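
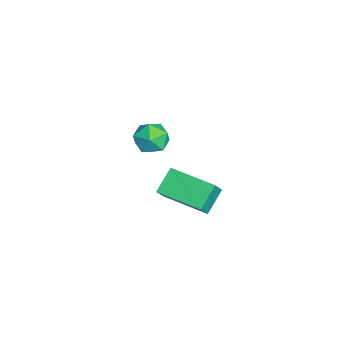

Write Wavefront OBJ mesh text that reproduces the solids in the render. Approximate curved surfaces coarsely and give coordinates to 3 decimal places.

v -1.059 1.989 -2.637
v -0.569 1.804 -3.437
v -1.911 0.716 -2.863
v -1.421 0.531 -3.663
v -0.993 0.452 -2.811
v -0.466 1.239 -2.671
v -2.014 1.281 -3.629
v -1.487 2.068 -3.489
v -1.159 1.366 -4.05
v -0.528 0.854 -3.545
v -1.952 1.666 -2.755
v -1.321 1.154 -2.25
v 3.543 1.918 -2.919
v 2.655 2.507 -2.09
v 4.655 3.798 -3.064
v 3.768 4.387 -2.234
v 4.132 1.633 -2.086
v 3.245 2.222 -1.256
v 5.245 3.513 -2.23
v 4.357 4.102 -1.401
f 1 12 6
f 1 6 2
f 1 2 8
f 1 8 11
f 1 11 12
f 2 6 10
f 6 12 5
f 12 11 3
f 11 8 7
f 8 2 9
f 4 10 5
f 4 5 3
f 4 3 7
f 4 7 9
f 4 9 10
f 5 10 6
f 3 5 12
f 7 3 11
f 9 7 8
f 10 9 2
f 14 16 13
f 17 14 13
f 13 16 15
f 15 17 13
f 14 20 16
f 18 14 17
f 18 20 14
f 16 20 15
f 19 17 15
f 15 20 19
f 19 18 17
f 20 18 19



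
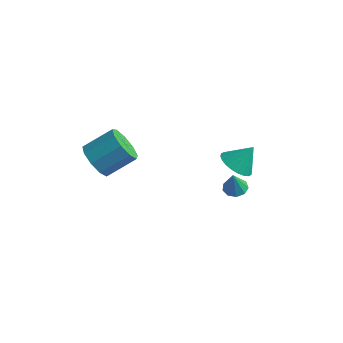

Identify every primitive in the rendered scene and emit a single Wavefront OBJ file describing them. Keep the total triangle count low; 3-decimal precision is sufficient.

v 2.154 -1.575 1.503
v 2.839 -1.224 0.947
v 2.726 -0.925 2.617
v 2.583 -0.957 0.923
v 2.262 -0.784 0.987
v 1.924 -0.732 1.13
v 1.621 -0.808 1.33
v 1.399 -1 1.556
v 1.292 -1.28 1.774
v 1.317 -1.605 1.951
v 1.469 -1.925 2.06
v 1.725 -2.192 2.084
v 2.046 -2.365 2.019
v 2.384 -2.417 1.876
v 2.687 -2.342 1.677
v 2.909 -2.149 1.45
v 3.016 -1.869 1.232
v 2.991 -1.544 1.055
v -4.44 -4.056 0.404
v -3.666 -4.792 0.464
v -2.647 -3.641 1.456
v -3.42 -2.904 1.396
v -3.566 -4.372 -0.127
v -2.547 -3.221 0.865
v -3.875 -3.804 -0.469
v -2.855 -2.652 0.523
v -4.448 -3.353 -0.403
v -3.429 -2.202 0.589
v -5.017 -3.231 0.041
v -3.998 -2.08 1.033
v -5.316 -3.495 0.655
v -4.297 -2.344 1.646
v -5.205 -4.021 1.151
v -4.185 -2.87 2.143
v -4.736 -4.564 1.298
v -3.716 -3.412 2.29
v -4.128 -4.868 1.027
v -3.108 -3.717 2.019
v 0.866 0.671 -2.945
v 1.473 0.95 -2.89
v 0.894 0.349 -1.635
v 1.148 1.262 -2.806
v 0.692 1.298 -2.788
v 0.317 1.04 -2.843
v 0.199 0.61 -2.946
v 0.393 0.208 -3.049
v 0.809 0.022 -3.103
v 1.251 0.14 -3.084
v 1.513 0.507 -2.999
f 2 1 4
f 2 4 3
f 4 1 5
f 4 5 3
f 5 1 6
f 5 6 3
f 6 1 7
f 6 7 3
f 7 1 8
f 7 8 3
f 8 1 9
f 8 9 3
f 9 1 10
f 9 10 3
f 10 1 11
f 10 11 3
f 11 1 12
f 11 12 3
f 12 1 13
f 12 13 3
f 13 1 14
f 13 14 3
f 14 1 15
f 14 15 3
f 15 1 16
f 15 16 3
f 16 1 17
f 16 17 3
f 17 1 18
f 17 18 3
f 18 1 2
f 18 2 3
f 20 19 23
f 20 23 21
f 21 23 24
f 21 24 22
f 23 19 25
f 23 25 24
f 24 25 26
f 24 26 22
f 25 19 27
f 25 27 26
f 26 27 28
f 26 28 22
f 27 19 29
f 27 29 28
f 28 29 30
f 28 30 22
f 29 19 31
f 29 31 30
f 30 31 32
f 30 32 22
f 31 19 33
f 31 33 32
f 32 33 34
f 32 34 22
f 33 19 35
f 33 35 34
f 34 35 36
f 34 36 22
f 35 19 37
f 35 37 36
f 36 37 38
f 36 38 22
f 37 19 20
f 37 20 38
f 38 20 21
f 38 21 22
f 40 39 42
f 40 42 41
f 42 39 43
f 42 43 41
f 43 39 44
f 43 44 41
f 44 39 45
f 44 45 41
f 45 39 46
f 45 46 41
f 46 39 47
f 46 47 41
f 47 39 48
f 47 48 41
f 48 39 49
f 48 49 41
f 49 39 40
f 49 40 41



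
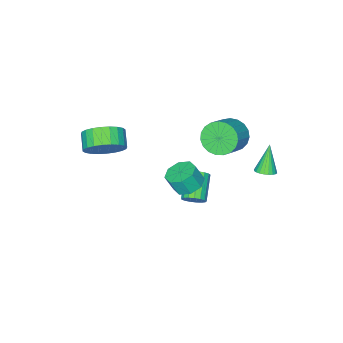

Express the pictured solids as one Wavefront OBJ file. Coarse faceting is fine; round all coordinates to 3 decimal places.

v -3.008 1.708 3.415
v -2.553 1.939 2.602
v -1.337 2.323 3.392
v -1.792 2.092 4.205
v -2.726 2.285 2.701
v -1.511 2.669 3.491
v -2.949 2.53 2.924
v -1.733 2.915 3.714
v -3.181 2.634 3.231
v -1.965 3.018 4.021
v -3.384 2.577 3.57
v -2.168 2.962 4.36
v -3.521 2.37 3.883
v -2.306 2.755 4.673
v -3.57 2.049 4.114
v -2.354 2.433 4.904
v -3.522 1.668 4.225
v -2.306 2.053 5.015
v -3.384 1.295 4.195
v -2.169 1.679 4.986
v -3.182 0.992 4.031
v -1.966 1.377 4.821
v -2.95 0.814 3.76
v -1.734 1.198 4.55
v -2.727 0.79 3.43
v -1.511 1.174 4.22
v -2.553 0.925 3.096
v -1.337 1.309 3.887
v -2.458 1.195 2.818
v -1.242 1.579 3.609
v -2.458 1.554 2.644
v -1.242 1.938 3.434
v -1.481 0.758 -1.39
v -1.091 0.787 -0.896
v -2.149 0.01 -0.016
v -2.539 -0.018 -0.51
v -1.256 1.038 -0.873
v -2.314 0.262 0.008
v -1.472 1.225 -0.968
v -2.53 0.449 -0.087
v -1.691 1.306 -1.159
v -2.749 0.529 -0.279
v -1.861 1.26 -1.404
v -2.919 0.484 -0.524
v -1.945 1.1 -1.645
v -3.002 0.324 -0.765
v -1.922 0.862 -1.828
v -2.979 0.085 -0.948
v -1.798 0.599 -1.911
v -2.856 -0.177 -1.031
v -1.602 0.373 -1.874
v -2.659 -0.403 -0.994
v -1.378 0.236 -1.727
v -2.435 -0.541 -0.846
v -1.177 0.218 -1.502
v -2.235 -0.559 -0.622
v -1.047 0.323 -1.252
v -2.104 -0.453 -0.371
v -1.016 0.529 -1.033
v -2.073 -0.248 -0.153
v -0.612 1.281 0.902
v -0.09 1.913 0.936
v 0.214 1.61 1.873
v -0.308 0.979 1.838
v -0.656 2.056 1.166
v -0.352 1.754 2.103
v -1.196 1.746 1.241
v -0.892 1.443 2.178
v -1.394 1.163 1.117
v -1.09 0.861 2.054
v -1.134 0.65 0.867
v -0.83 0.347 1.804
v -0.568 0.506 0.637
v -0.264 0.204 1.574
v -0.028 0.817 0.562
v 0.276 0.514 1.499
v 0.17 1.399 0.686
v 0.474 1.097 1.623
v -3.214 3.826 1.846
v -2.795 4.098 2.099
v -3.846 3.474 3.274
v -2.941 4.259 2.074
v -3.128 4.353 2.015
v -3.329 4.368 1.93
v -3.512 4.3 1.832
v -3.65 4.16 1.736
v -3.722 3.97 1.657
v -3.716 3.757 1.607
v -3.634 3.555 1.594
v -3.488 3.394 1.618
v -3.301 3.299 1.678
v -3.1 3.285 1.763
v -2.917 3.352 1.861
v -2.779 3.492 1.956
v -2.707 3.683 2.035
v -2.713 3.896 2.085
v 1.592 -2.197 2.76
v 2.373 -2.917 2.635
v 1.829 -3.604 3.195
v 1.048 -2.883 3.32
v 2.494 -2.726 2.986
v 1.95 -3.413 3.546
v 2.477 -2.454 3.302
v 1.933 -3.141 3.863
v 2.326 -2.144 3.536
v 1.782 -2.83 4.097
v 2.063 -1.841 3.652
v 1.519 -2.528 4.213
v 1.728 -1.592 3.632
v 1.184 -2.279 4.193
v 1.372 -1.436 3.479
v 0.829 -2.122 4.04
v 1.05 -1.395 3.217
v 0.507 -2.082 3.777
v 0.811 -1.476 2.885
v 0.267 -2.163 3.445
v 0.69 -1.667 2.534
v 0.146 -2.354 3.094
v 0.707 -1.939 2.217
v 0.163 -2.626 2.778
v 0.858 -2.25 1.983
v 0.314 -2.936 2.544
v 1.121 -2.552 1.867
v 0.577 -3.239 2.428
v 1.456 -2.801 1.887
v 0.912 -3.488 2.448
v 1.811 -2.958 2.04
v 1.268 -3.644 2.601
v 2.133 -2.998 2.303
v 1.59 -3.685 2.863
f 2 1 5
f 2 5 3
f 3 5 6
f 3 6 4
f 5 1 7
f 5 7 6
f 6 7 8
f 6 8 4
f 7 1 9
f 7 9 8
f 8 9 10
f 8 10 4
f 9 1 11
f 9 11 10
f 10 11 12
f 10 12 4
f 11 1 13
f 11 13 12
f 12 13 14
f 12 14 4
f 13 1 15
f 13 15 14
f 14 15 16
f 14 16 4
f 15 1 17
f 15 17 16
f 16 17 18
f 16 18 4
f 17 1 19
f 17 19 18
f 18 19 20
f 18 20 4
f 19 1 21
f 19 21 20
f 20 21 22
f 20 22 4
f 21 1 23
f 21 23 22
f 22 23 24
f 22 24 4
f 23 1 25
f 23 25 24
f 24 25 26
f 24 26 4
f 25 1 27
f 25 27 26
f 26 27 28
f 26 28 4
f 27 1 29
f 27 29 28
f 28 29 30
f 28 30 4
f 29 1 31
f 29 31 30
f 30 31 32
f 30 32 4
f 31 1 2
f 31 2 32
f 32 2 3
f 32 3 4
f 34 33 37
f 34 37 35
f 35 37 38
f 35 38 36
f 37 33 39
f 37 39 38
f 38 39 40
f 38 40 36
f 39 33 41
f 39 41 40
f 40 41 42
f 40 42 36
f 41 33 43
f 41 43 42
f 42 43 44
f 42 44 36
f 43 33 45
f 43 45 44
f 44 45 46
f 44 46 36
f 45 33 47
f 45 47 46
f 46 47 48
f 46 48 36
f 47 33 49
f 47 49 48
f 48 49 50
f 48 50 36
f 49 33 51
f 49 51 50
f 50 51 52
f 50 52 36
f 51 33 53
f 51 53 52
f 52 53 54
f 52 54 36
f 53 33 55
f 53 55 54
f 54 55 56
f 54 56 36
f 55 33 57
f 55 57 56
f 56 57 58
f 56 58 36
f 57 33 59
f 57 59 58
f 58 59 60
f 58 60 36
f 59 33 34
f 59 34 60
f 60 34 35
f 60 35 36
f 62 61 65
f 62 65 63
f 63 65 66
f 63 66 64
f 65 61 67
f 65 67 66
f 66 67 68
f 66 68 64
f 67 61 69
f 67 69 68
f 68 69 70
f 68 70 64
f 69 61 71
f 69 71 70
f 70 71 72
f 70 72 64
f 71 61 73
f 71 73 72
f 72 73 74
f 72 74 64
f 73 61 75
f 73 75 74
f 74 75 76
f 74 76 64
f 75 61 77
f 75 77 76
f 76 77 78
f 76 78 64
f 77 61 62
f 77 62 78
f 78 62 63
f 78 63 64
f 80 79 82
f 80 82 81
f 82 79 83
f 82 83 81
f 83 79 84
f 83 84 81
f 84 79 85
f 84 85 81
f 85 79 86
f 85 86 81
f 86 79 87
f 86 87 81
f 87 79 88
f 87 88 81
f 88 79 89
f 88 89 81
f 89 79 90
f 89 90 81
f 90 79 91
f 90 91 81
f 91 79 92
f 91 92 81
f 92 79 93
f 92 93 81
f 93 79 94
f 93 94 81
f 94 79 95
f 94 95 81
f 95 79 96
f 95 96 81
f 96 79 80
f 96 80 81
f 98 97 101
f 98 101 99
f 99 101 102
f 99 102 100
f 101 97 103
f 101 103 102
f 102 103 104
f 102 104 100
f 103 97 105
f 103 105 104
f 104 105 106
f 104 106 100
f 105 97 107
f 105 107 106
f 106 107 108
f 106 108 100
f 107 97 109
f 107 109 108
f 108 109 110
f 108 110 100
f 109 97 111
f 109 111 110
f 110 111 112
f 110 112 100
f 111 97 113
f 111 113 112
f 112 113 114
f 112 114 100
f 113 97 115
f 113 115 114
f 114 115 116
f 114 116 100
f 115 97 117
f 115 117 116
f 116 117 118
f 116 118 100
f 117 97 119
f 117 119 118
f 118 119 120
f 118 120 100
f 119 97 121
f 119 121 120
f 120 121 122
f 120 122 100
f 121 97 123
f 121 123 122
f 122 123 124
f 122 124 100
f 123 97 125
f 123 125 124
f 124 125 126
f 124 126 100
f 125 97 127
f 125 127 126
f 126 127 128
f 126 128 100
f 127 97 129
f 127 129 128
f 128 129 130
f 128 130 100
f 129 97 98
f 129 98 130
f 130 98 99
f 130 99 100



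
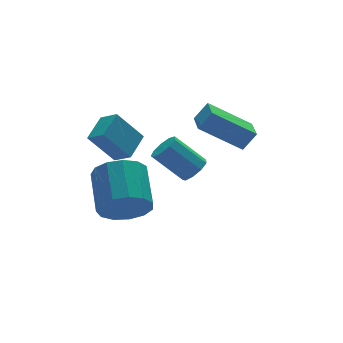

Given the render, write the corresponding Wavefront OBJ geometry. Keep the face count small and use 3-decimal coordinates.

v 1.168 0.559 -0.018
v -0.237 1.327 1.094
v 1.637 1.631 -0.168
v 0.231 2.4 0.944
v 1.669 0.44 0.696
v 0.263 1.209 1.808
v 2.137 1.513 0.546
v 0.732 2.281 1.658
v -1.312 -0.268 0.129
v -0.856 0.108 0.235
v -1.693 0.824 1.297
v -2.148 0.448 1.191
v -1.099 0.261 -0.059
v -1.936 0.976 1.003
v -1.441 0.166 -0.265
v -2.278 0.881 0.797
v -1.723 -0.132 -0.287
v -2.559 0.584 0.776
v -1.812 -0.493 -0.114
v -2.649 0.222 0.949
v -1.667 -0.749 0.173
v -2.504 -0.033 1.235
v -1.356 -0.78 0.439
v -2.193 -0.064 1.501
v -1.024 -0.571 0.56
v -1.861 0.145 1.622
v -0.827 -0.22 0.479
v -1.664 0.495 1.541
v -2.56 3.272 -0.869
v -2.256 2.603 -0.442
v -3.444 3.654 0.358
v -3.14 2.986 0.786
v -1.64 3.974 -0.426
v -1.336 3.306 0.002
v -2.524 4.357 0.802
v -2.22 3.688 1.229
v -2.353 2.904 -3.318
v -1.531 2.965 -3.985
v -0.905 4.556 -3.068
v -1.727 4.496 -2.402
v -1.973 3.281 -4.233
v -1.346 4.872 -3.317
v -2.535 3.478 -4.191
v -1.908 5.069 -3.274
v -3.039 3.493 -3.871
v -2.413 5.084 -2.955
v -3.326 3.321 -3.376
v -2.7 4.912 -2.46
v -3.304 3.017 -2.863
v -2.677 4.608 -1.947
v -2.98 2.677 -2.494
v -2.353 4.268 -1.578
v -2.457 2.409 -2.387
v -1.83 4 -1.471
v -1.901 2.299 -2.575
v -1.275 3.89 -1.659
v -1.489 2.38 -2.999
v -0.862 3.972 -2.083
v -1.351 2.629 -3.525
v -0.724 4.22 -2.609
f 2 4 1
f 5 2 1
f 1 4 3
f 3 5 1
f 2 8 4
f 6 2 5
f 6 8 2
f 4 8 3
f 7 5 3
f 3 8 7
f 7 6 5
f 8 6 7
f 10 9 13
f 10 13 11
f 11 13 14
f 11 14 12
f 13 9 15
f 13 15 14
f 14 15 16
f 14 16 12
f 15 9 17
f 15 17 16
f 16 17 18
f 16 18 12
f 17 9 19
f 17 19 18
f 18 19 20
f 18 20 12
f 19 9 21
f 19 21 20
f 20 21 22
f 20 22 12
f 21 9 23
f 21 23 22
f 22 23 24
f 22 24 12
f 23 9 25
f 23 25 24
f 24 25 26
f 24 26 12
f 25 9 27
f 25 27 26
f 26 27 28
f 26 28 12
f 27 9 10
f 27 10 28
f 28 10 11
f 28 11 12
f 30 32 29
f 33 30 29
f 29 32 31
f 31 33 29
f 30 36 32
f 34 30 33
f 34 36 30
f 32 36 31
f 35 33 31
f 31 36 35
f 35 34 33
f 36 34 35
f 38 37 41
f 38 41 39
f 39 41 42
f 39 42 40
f 41 37 43
f 41 43 42
f 42 43 44
f 42 44 40
f 43 37 45
f 43 45 44
f 44 45 46
f 44 46 40
f 45 37 47
f 45 47 46
f 46 47 48
f 46 48 40
f 47 37 49
f 47 49 48
f 48 49 50
f 48 50 40
f 49 37 51
f 49 51 50
f 50 51 52
f 50 52 40
f 51 37 53
f 51 53 52
f 52 53 54
f 52 54 40
f 53 37 55
f 53 55 54
f 54 55 56
f 54 56 40
f 55 37 57
f 55 57 56
f 56 57 58
f 56 58 40
f 57 37 59
f 57 59 58
f 58 59 60
f 58 60 40
f 59 37 38
f 59 38 60
f 60 38 39
f 60 39 40



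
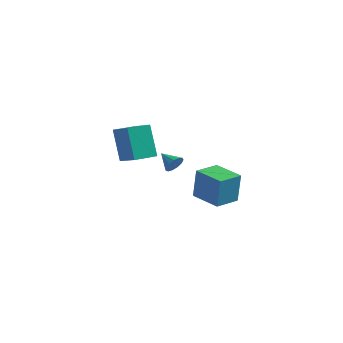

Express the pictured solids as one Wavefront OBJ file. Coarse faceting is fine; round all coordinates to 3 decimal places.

v 2.213 -3.106 0.462
v 2.306 -2.96 2.153
v 2.686 -1.806 0.323
v 2.779 -1.66 2.015
v 3.781 -3.68 0.425
v 3.874 -3.534 2.117
v 4.254 -2.38 0.287
v 4.347 -2.234 1.978
v -1.062 1.331 -0.427
v -0.763 1.643 -0.01
v -1.998 1.649 0.007
v -0.812 1.854 -0.27
v -0.94 1.898 -0.58
v -1.107 1.763 -0.841
v -1.259 1.49 -0.97
v -1.349 1.167 -0.927
v -1.347 0.896 -0.725
v -1.255 0.763 -0.428
v -1.101 0.811 -0.131
v -0.935 1.023 0.073
v -0.809 1.334 0.118
v -3.298 -0.415 0.139
v -4.028 0.2 1.953
v -2.624 0.76 0.012
v -3.354 1.375 1.826
v -2.126 -1.015 0.814
v -2.856 -0.4 2.628
v -1.452 0.16 0.687
v -2.182 0.775 2.501
f 2 4 1
f 5 2 1
f 1 4 3
f 3 5 1
f 2 8 4
f 6 2 5
f 6 8 2
f 4 8 3
f 7 5 3
f 3 8 7
f 7 6 5
f 8 6 7
f 10 9 12
f 10 12 11
f 12 9 13
f 12 13 11
f 13 9 14
f 13 14 11
f 14 9 15
f 14 15 11
f 15 9 16
f 15 16 11
f 16 9 17
f 16 17 11
f 17 9 18
f 17 18 11
f 18 9 19
f 18 19 11
f 19 9 20
f 19 20 11
f 20 9 21
f 20 21 11
f 21 9 10
f 21 10 11
f 23 25 22
f 26 23 22
f 22 25 24
f 24 26 22
f 23 29 25
f 27 23 26
f 27 29 23
f 25 29 24
f 28 26 24
f 24 29 28
f 28 27 26
f 29 27 28



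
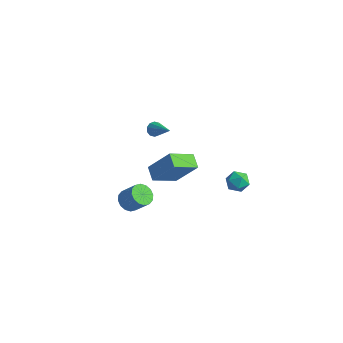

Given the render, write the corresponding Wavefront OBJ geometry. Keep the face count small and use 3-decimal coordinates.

v 1.446 -4.162 3.483
v 2.693 -3.69 5.157
v 1.968 -2.656 2.669
v 3.216 -2.184 4.342
v 2.204 -4.656 3.058
v 3.452 -4.184 4.731
v 2.727 -3.15 2.243
v 3.974 -2.678 3.917
v -2.69 -1.286 -4.453
v -2.073 -1.338 -4.991
v -1.093 -1.146 -3.885
v -1.71 -1.094 -3.347
v -2.171 -0.926 -4.975
v -1.191 -0.733 -3.87
v -2.408 -0.61 -4.82
v -1.428 -0.417 -3.714
v -2.721 -0.475 -4.567
v -1.741 -0.282 -3.461
v -3.025 -0.558 -4.283
v -2.045 -0.365 -3.177
v -3.24 -0.836 -4.044
v -2.26 -0.643 -2.938
v -3.307 -1.234 -3.915
v -2.327 -1.042 -2.809
v -3.209 -1.647 -3.93
v -2.229 -1.454 -2.825
v -2.972 -1.963 -4.086
v -1.992 -1.77 -2.98
v -2.659 -2.098 -4.339
v -1.679 -1.905 -3.233
v -2.355 -2.015 -4.623
v -1.375 -1.822 -3.517
v -2.14 -1.737 -4.862
v -1.16 -1.544 -3.756
v -1.978 0.406 1.932
v -1.755 0.158 1.495
v -0.402 -0.006 2.968
v -1.665 0.486 1.487
v -1.694 0.783 1.65
v -1.832 0.936 1.92
v -2.025 0.886 2.195
v -2.201 0.653 2.37
v -2.291 0.326 2.377
v -2.262 0.029 2.215
v -2.124 -0.125 1.944
v -1.931 -0.075 1.669
v 1.697 3.955 -2.916
v 2.411 4.034 -2.479
v 2.049 2.686 -3.261
v 2.763 2.765 -2.824
v 2.025 2.73 -2.421
v 1.808 3.514 -2.208
v 2.652 3.206 -3.532
v 2.435 3.99 -3.319
v 3.002 3.571 -2.859
v 2.614 3.277 -2.173
v 1.846 3.443 -3.567
v 1.458 3.149 -2.881
f 2 4 1
f 5 2 1
f 1 4 3
f 3 5 1
f 2 8 4
f 6 2 5
f 6 8 2
f 4 8 3
f 7 5 3
f 3 8 7
f 7 6 5
f 8 6 7
f 10 9 13
f 10 13 11
f 11 13 14
f 11 14 12
f 13 9 15
f 13 15 14
f 14 15 16
f 14 16 12
f 15 9 17
f 15 17 16
f 16 17 18
f 16 18 12
f 17 9 19
f 17 19 18
f 18 19 20
f 18 20 12
f 19 9 21
f 19 21 20
f 20 21 22
f 20 22 12
f 21 9 23
f 21 23 22
f 22 23 24
f 22 24 12
f 23 9 25
f 23 25 24
f 24 25 26
f 24 26 12
f 25 9 27
f 25 27 26
f 26 27 28
f 26 28 12
f 27 9 29
f 27 29 28
f 28 29 30
f 28 30 12
f 29 9 31
f 29 31 30
f 30 31 32
f 30 32 12
f 31 9 33
f 31 33 32
f 32 33 34
f 32 34 12
f 33 9 10
f 33 10 34
f 34 10 11
f 34 11 12
f 36 35 38
f 36 38 37
f 38 35 39
f 38 39 37
f 39 35 40
f 39 40 37
f 40 35 41
f 40 41 37
f 41 35 42
f 41 42 37
f 42 35 43
f 42 43 37
f 43 35 44
f 43 44 37
f 44 35 45
f 44 45 37
f 45 35 46
f 45 46 37
f 46 35 36
f 46 36 37
f 47 58 52
f 47 52 48
f 47 48 54
f 47 54 57
f 47 57 58
f 48 52 56
f 52 58 51
f 58 57 49
f 57 54 53
f 54 48 55
f 50 56 51
f 50 51 49
f 50 49 53
f 50 53 55
f 50 55 56
f 51 56 52
f 49 51 58
f 53 49 57
f 55 53 54
f 56 55 48



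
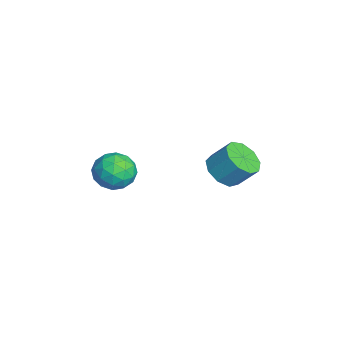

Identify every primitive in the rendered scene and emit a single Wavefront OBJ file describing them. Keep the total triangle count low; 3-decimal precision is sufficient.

v -3.135 1.385 3.264
v -2.345 1.529 2.903
v -2.056 2.278 3.834
v -2.845 2.135 4.196
v -2.742 1.934 2.7
v -2.452 2.684 3.632
v -3.322 2.083 2.761
v -3.032 2.832 3.693
v -3.814 1.905 3.058
v -3.525 2.654 3.989
v -3.989 1.484 3.451
v -3.699 2.233 4.382
v -3.764 1.017 3.757
v -3.474 1.766 4.688
v -3.245 0.722 3.832
v -2.955 1.471 4.764
v -2.674 0.738 3.642
v -2.384 1.487 4.573
v -2.319 1.056 3.275
v -2.029 1.806 4.206
v -3.573 -2.377 3.902
v -2.943 -2.518 3.21
v -4.657 -3.042 3.05
v -4.027 -3.183 2.358
v -3.956 -3.666 3.169
v -3.285 -3.254 3.696
v -4.315 -2.306 2.564
v -3.644 -1.894 3.091
v -3.401 -2.474 2.383
v -3.179 -3.315 2.757
v -4.421 -2.245 3.503
v -4.199 -3.086 3.877
v -3.162 -2.389 3.631
v -4.438 -3.171 2.629
v -4.395 -3.454 3.106
v -4.025 -3.538 2.7
v -3.364 -2.822 3.916
v -2.993 -2.905 3.509
v -3.589 -3.579 3.486
v -4.607 -2.655 2.751
v -4.236 -2.738 2.344
v -3.575 -2.022 3.56
v -3.205 -2.106 3.154
v -4.011 -1.981 2.774
v -3.062 -2.446 2.738
v -3.699 -2.837 2.237
v -3.868 -2.321 2.359
v -3.474 -2.08 2.668
v -2.931 -2.94 2.958
v -3.569 -3.331 2.457
v -3.527 -3.615 2.934
v -3.133 -3.373 3.243
v -3.201 -2.915 2.472
v -4.031 -2.229 3.803
v -4.669 -2.62 3.302
v -4.467 -2.187 3.017
v -4.073 -1.945 3.326
v -3.901 -2.723 4.023
v -4.538 -3.114 3.522
v -4.126 -3.48 3.592
v -3.732 -3.239 3.901
v -4.399 -2.645 3.788
f 2 1 5
f 2 5 3
f 3 5 6
f 3 6 4
f 5 1 7
f 5 7 6
f 6 7 8
f 6 8 4
f 7 1 9
f 7 9 8
f 8 9 10
f 8 10 4
f 9 1 11
f 9 11 10
f 10 11 12
f 10 12 4
f 11 1 13
f 11 13 12
f 12 13 14
f 12 14 4
f 13 1 15
f 13 15 14
f 14 15 16
f 14 16 4
f 15 1 17
f 15 17 16
f 16 17 18
f 16 18 4
f 17 1 19
f 17 19 18
f 18 19 20
f 18 20 4
f 19 1 2
f 19 2 20
f 20 2 3
f 20 3 4
f 21 58 37
f 58 32 61
f 37 61 26
f 58 61 37
f 21 37 33
f 37 26 38
f 33 38 22
f 37 38 33
f 21 33 42
f 33 22 43
f 42 43 28
f 33 43 42
f 21 42 54
f 42 28 57
f 54 57 31
f 42 57 54
f 21 54 58
f 54 31 62
f 58 62 32
f 54 62 58
f 22 38 49
f 38 26 52
f 49 52 30
f 38 52 49
f 26 61 39
f 61 32 60
f 39 60 25
f 61 60 39
f 32 62 59
f 62 31 55
f 59 55 23
f 62 55 59
f 31 57 56
f 57 28 44
f 56 44 27
f 57 44 56
f 28 43 48
f 43 22 45
f 48 45 29
f 43 45 48
f 24 50 36
f 50 30 51
f 36 51 25
f 50 51 36
f 24 36 34
f 36 25 35
f 34 35 23
f 36 35 34
f 24 34 41
f 34 23 40
f 41 40 27
f 34 40 41
f 24 41 46
f 41 27 47
f 46 47 29
f 41 47 46
f 24 46 50
f 46 29 53
f 50 53 30
f 46 53 50
f 25 51 39
f 51 30 52
f 39 52 26
f 51 52 39
f 23 35 59
f 35 25 60
f 59 60 32
f 35 60 59
f 27 40 56
f 40 23 55
f 56 55 31
f 40 55 56
f 29 47 48
f 47 27 44
f 48 44 28
f 47 44 48
f 30 53 49
f 53 29 45
f 49 45 22
f 53 45 49



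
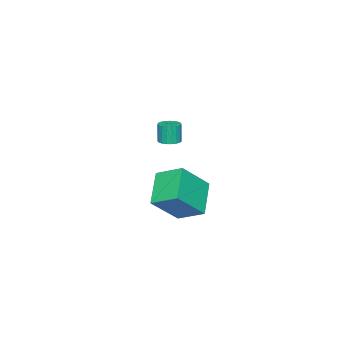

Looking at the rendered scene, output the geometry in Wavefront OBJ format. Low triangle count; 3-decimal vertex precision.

v -2.152 -1.065 -3.717
v -1.789 -1.543 -3.713
v -1.945 -1.653 -2.579
v -2.308 -1.175 -2.583
v -1.629 -1.356 -3.673
v -1.785 -1.466 -2.539
v -1.559 -1.118 -3.64
v -1.715 -1.228 -2.506
v -1.592 -0.872 -3.621
v -1.748 -0.982 -2.487
v -1.722 -0.658 -3.618
v -1.878 -0.769 -2.484
v -1.926 -0.516 -3.632
v -2.082 -0.626 -2.498
v -2.169 -0.468 -3.661
v -2.325 -0.578 -2.527
v -2.409 -0.523 -3.7
v -2.565 -0.633 -2.566
v -2.605 -0.672 -3.741
v -2.761 -0.782 -2.607
v -2.722 -0.889 -3.779
v -2.879 -0.999 -2.645
v -2.741 -1.136 -3.805
v -2.897 -1.247 -2.671
v -2.658 -1.371 -3.817
v -2.814 -1.482 -2.683
v -2.487 -1.553 -3.811
v -2.644 -1.664 -2.677
v -2.259 -1.651 -3.789
v -2.415 -1.761 -2.655
v -2.012 -1.647 -3.754
v -2.168 -1.757 -2.62
v 2.28 2.581 -3.842
v 2.136 3.949 -3.148
v 3.78 3.274 -4.896
v 3.637 4.641 -4.201
v 3.623 1.959 -2.339
v 3.48 3.326 -1.644
v 5.124 2.651 -3.392
v 4.98 4.019 -2.698
f 2 1 5
f 2 5 3
f 3 5 6
f 3 6 4
f 5 1 7
f 5 7 6
f 6 7 8
f 6 8 4
f 7 1 9
f 7 9 8
f 8 9 10
f 8 10 4
f 9 1 11
f 9 11 10
f 10 11 12
f 10 12 4
f 11 1 13
f 11 13 12
f 12 13 14
f 12 14 4
f 13 1 15
f 13 15 14
f 14 15 16
f 14 16 4
f 15 1 17
f 15 17 16
f 16 17 18
f 16 18 4
f 17 1 19
f 17 19 18
f 18 19 20
f 18 20 4
f 19 1 21
f 19 21 20
f 20 21 22
f 20 22 4
f 21 1 23
f 21 23 22
f 22 23 24
f 22 24 4
f 23 1 25
f 23 25 24
f 24 25 26
f 24 26 4
f 25 1 27
f 25 27 26
f 26 27 28
f 26 28 4
f 27 1 29
f 27 29 28
f 28 29 30
f 28 30 4
f 29 1 31
f 29 31 30
f 30 31 32
f 30 32 4
f 31 1 2
f 31 2 32
f 32 2 3
f 32 3 4
f 34 36 33
f 37 34 33
f 33 36 35
f 35 37 33
f 34 40 36
f 38 34 37
f 38 40 34
f 36 40 35
f 39 37 35
f 35 40 39
f 39 38 37
f 40 38 39



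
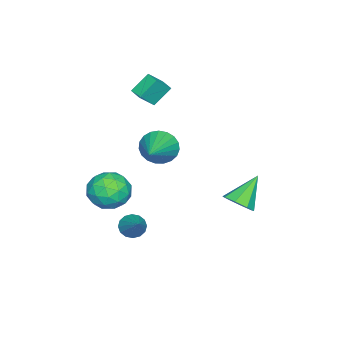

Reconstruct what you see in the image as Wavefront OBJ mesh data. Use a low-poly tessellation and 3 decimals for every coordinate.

v -4.252 -2.536 2.375
v -3.58 -2.965 3.149
v -3.788 -1.886 2.333
v -3.116 -2.314 3.106
v -3.564 -3.086 1.474
v -2.892 -3.514 2.247
v -3.1 -2.435 1.431
v -2.428 -2.864 2.205
v 1.231 -1.467 -3.902
v 1.599 -1.264 -4.41
v 2.329 -0.593 -2.758
v 1.363 -1.021 -4.37
v 1.091 -0.897 -4.203
v 0.857 -0.926 -3.956
v 0.723 -1.101 -3.695
v 0.726 -1.373 -3.488
v 0.863 -1.671 -3.393
v 1.1 -1.914 -3.434
v 1.372 -2.037 -3.6
v 1.606 -2.008 -3.847
v 1.74 -1.834 -4.109
v 1.737 -1.562 -4.315
v -1.749 2.431 -3.126
v -1.361 1.931 -2.574
v -2.991 2.869 -1.854
v -1.136 2.533 -2.561
v -1.27 3.075 -2.879
v -1.685 3.241 -3.341
v -2.138 2.932 -3.677
v -2.363 2.33 -3.69
v -2.229 1.787 -3.373
v -1.814 1.622 -2.91
v 0.976 -0.241 1.583
v 1.371 -0.63 0.849
v 2.944 0.221 2.397
v 1.332 -0.266 0.735
v 1.232 0.101 0.768
v 1.088 0.41 0.942
v 0.924 0.606 1.227
v 0.77 0.656 1.573
v 0.65 0.551 1.921
v 0.587 0.309 2.21
v 0.591 -0.029 2.391
v 0.662 -0.402 2.432
v 0.787 -0.748 2.327
v 0.944 -1.006 2.092
v 1.107 -1.132 1.77
v 1.247 -1.103 1.415
v 1.34 -0.926 1.089
v 1.302 -1.531 -1.277
v 2.056 -1.338 -0.508
v 2.164 -3.002 -1.752
v 2.918 -2.809 -0.983
v 1.902 -3.091 -0.694
v 1.369 -2.182 -0.4
v 2.851 -2.158 -1.86
v 2.318 -1.249 -1.566
v 3.013 -1.725 -0.869
v 2.426 -2.302 -0.148
v 1.794 -2.038 -2.112
v 1.207 -2.615 -1.391
v 1.604 -1.306 -0.851
v 2.616 -3.034 -1.409
v 2.019 -3.2 -1.239
v 2.462 -3.087 -0.788
v 1.2 -1.802 -0.787
v 1.643 -1.688 -0.336
v 1.552 -2.718 -0.445
v 2.577 -2.652 -1.924
v 3.02 -2.538 -1.473
v 1.758 -1.253 -1.472
v 2.201 -1.14 -1.021
v 2.668 -1.622 -1.815
v 2.609 -1.42 -0.611
v 3.116 -2.284 -0.89
v 3.076 -1.902 -1.405
v 2.763 -1.367 -1.233
v 2.264 -1.759 -0.187
v 2.771 -2.623 -0.467
v 2.174 -2.789 -0.297
v 1.861 -2.255 -0.124
v 2.827 -1.986 -0.399
v 1.449 -1.717 -1.793
v 1.956 -2.581 -2.073
v 2.359 -2.085 -2.136
v 2.046 -1.551 -1.963
v 1.104 -2.056 -1.37
v 1.611 -2.92 -1.649
v 1.457 -2.973 -1.027
v 1.144 -2.438 -0.855
v 1.393 -2.354 -1.861
f 2 4 1
f 5 2 1
f 1 4 3
f 3 5 1
f 2 8 4
f 6 2 5
f 6 8 2
f 4 8 3
f 7 5 3
f 3 8 7
f 7 6 5
f 8 6 7
f 10 9 12
f 10 12 11
f 12 9 13
f 12 13 11
f 13 9 14
f 13 14 11
f 14 9 15
f 14 15 11
f 15 9 16
f 15 16 11
f 16 9 17
f 16 17 11
f 17 9 18
f 17 18 11
f 18 9 19
f 18 19 11
f 19 9 20
f 19 20 11
f 20 9 21
f 20 21 11
f 21 9 22
f 21 22 11
f 22 9 10
f 22 10 11
f 24 23 26
f 24 26 25
f 26 23 27
f 26 27 25
f 27 23 28
f 27 28 25
f 28 23 29
f 28 29 25
f 29 23 30
f 29 30 25
f 30 23 31
f 30 31 25
f 31 23 32
f 31 32 25
f 32 23 24
f 32 24 25
f 34 33 36
f 34 36 35
f 36 33 37
f 36 37 35
f 37 33 38
f 37 38 35
f 38 33 39
f 38 39 35
f 39 33 40
f 39 40 35
f 40 33 41
f 40 41 35
f 41 33 42
f 41 42 35
f 42 33 43
f 42 43 35
f 43 33 44
f 43 44 35
f 44 33 45
f 44 45 35
f 45 33 46
f 45 46 35
f 46 33 47
f 46 47 35
f 47 33 48
f 47 48 35
f 48 33 49
f 48 49 35
f 49 33 34
f 49 34 35
f 50 87 66
f 87 61 90
f 66 90 55
f 87 90 66
f 50 66 62
f 66 55 67
f 62 67 51
f 66 67 62
f 50 62 71
f 62 51 72
f 71 72 57
f 62 72 71
f 50 71 83
f 71 57 86
f 83 86 60
f 71 86 83
f 50 83 87
f 83 60 91
f 87 91 61
f 83 91 87
f 51 67 78
f 67 55 81
f 78 81 59
f 67 81 78
f 55 90 68
f 90 61 89
f 68 89 54
f 90 89 68
f 61 91 88
f 91 60 84
f 88 84 52
f 91 84 88
f 60 86 85
f 86 57 73
f 85 73 56
f 86 73 85
f 57 72 77
f 72 51 74
f 77 74 58
f 72 74 77
f 53 79 65
f 79 59 80
f 65 80 54
f 79 80 65
f 53 65 63
f 65 54 64
f 63 64 52
f 65 64 63
f 53 63 70
f 63 52 69
f 70 69 56
f 63 69 70
f 53 70 75
f 70 56 76
f 75 76 58
f 70 76 75
f 53 75 79
f 75 58 82
f 79 82 59
f 75 82 79
f 54 80 68
f 80 59 81
f 68 81 55
f 80 81 68
f 52 64 88
f 64 54 89
f 88 89 61
f 64 89 88
f 56 69 85
f 69 52 84
f 85 84 60
f 69 84 85
f 58 76 77
f 76 56 73
f 77 73 57
f 76 73 77
f 59 82 78
f 82 58 74
f 78 74 51
f 82 74 78



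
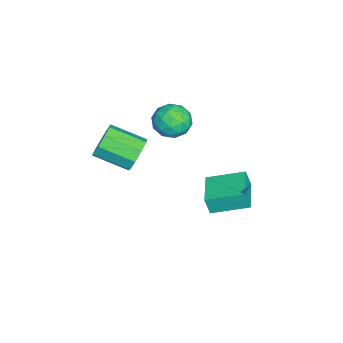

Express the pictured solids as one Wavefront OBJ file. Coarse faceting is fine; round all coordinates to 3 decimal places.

v -4.69 -0.373 -3.986
v -4.654 -0.635 -3.053
v -4.957 1.416 -3.472
v -4.921 1.153 -2.539
v -2.939 -0.113 -3.981
v -2.903 -0.376 -3.048
v -3.206 1.675 -3.467
v -3.17 1.413 -2.534
v -0.551 -2.864 1.918
v -0.104 -2.607 2.643
v -0.221 -4.219 3.287
v -0.669 -4.476 2.562
v -0.701 -2.529 2.729
v -0.819 -4.141 3.373
v -1.229 -2.608 2.435
v -1.346 -4.22 3.079
v -1.439 -2.807 1.9
v -1.557 -4.419 2.544
v -1.234 -3.032 1.373
v -1.352 -4.644 2.017
v -0.71 -3.179 1.101
v -0.827 -4.791 1.745
v -0.111 -3.178 1.211
v -0.228 -4.79 1.855
v 0.282 -3.031 1.652
v 0.164 -4.643 2.296
v 0.285 -2.805 2.218
v 0.167 -4.417 2.862
v -4.102 -1.46 2.236
v -3.413 -1.196 1.611
v -4.187 -2.864 1.549
v -3.498 -2.6 0.924
v -3.279 -2.736 1.856
v -3.227 -1.869 2.281
v -4.373 -2.191 0.879
v -4.321 -1.324 1.304
v -3.58 -1.648 0.773
v -2.904 -1.985 1.377
v -4.696 -2.075 1.783
v -4.02 -2.412 2.387
v -3.75 -1.205 1.984
v -3.85 -2.855 1.176
v -3.721 -2.935 1.724
v -3.316 -2.78 1.357
v -3.641 -1.6 2.378
v -3.235 -1.445 2.011
v -3.157 -2.35 2.155
v -4.365 -2.615 1.149
v -3.959 -2.46 0.782
v -4.284 -1.28 1.803
v -3.879 -1.125 1.436
v -4.443 -1.71 1.005
v -3.443 -1.315 1.124
v -3.493 -2.14 0.72
v -4.008 -1.9 0.693
v -3.977 -1.39 0.943
v -3.046 -1.513 1.479
v -3.096 -2.338 1.075
v -2.967 -2.418 1.623
v -2.936 -1.909 1.873
v -3.144 -1.779 0.986
v -4.504 -1.722 2.085
v -4.554 -2.547 1.681
v -4.664 -2.151 1.287
v -4.633 -1.642 1.537
v -4.107 -1.92 2.44
v -4.157 -2.745 2.036
v -3.623 -2.67 2.217
v -3.592 -2.16 2.467
v -4.456 -2.281 2.174
f 2 4 1
f 5 2 1
f 1 4 3
f 3 5 1
f 2 8 4
f 6 2 5
f 6 8 2
f 4 8 3
f 7 5 3
f 3 8 7
f 7 6 5
f 8 6 7
f 10 9 13
f 10 13 11
f 11 13 14
f 11 14 12
f 13 9 15
f 13 15 14
f 14 15 16
f 14 16 12
f 15 9 17
f 15 17 16
f 16 17 18
f 16 18 12
f 17 9 19
f 17 19 18
f 18 19 20
f 18 20 12
f 19 9 21
f 19 21 20
f 20 21 22
f 20 22 12
f 21 9 23
f 21 23 22
f 22 23 24
f 22 24 12
f 23 9 25
f 23 25 24
f 24 25 26
f 24 26 12
f 25 9 27
f 25 27 26
f 26 27 28
f 26 28 12
f 27 9 10
f 27 10 28
f 28 10 11
f 28 11 12
f 29 66 45
f 66 40 69
f 45 69 34
f 66 69 45
f 29 45 41
f 45 34 46
f 41 46 30
f 45 46 41
f 29 41 50
f 41 30 51
f 50 51 36
f 41 51 50
f 29 50 62
f 50 36 65
f 62 65 39
f 50 65 62
f 29 62 66
f 62 39 70
f 66 70 40
f 62 70 66
f 30 46 57
f 46 34 60
f 57 60 38
f 46 60 57
f 34 69 47
f 69 40 68
f 47 68 33
f 69 68 47
f 40 70 67
f 70 39 63
f 67 63 31
f 70 63 67
f 39 65 64
f 65 36 52
f 64 52 35
f 65 52 64
f 36 51 56
f 51 30 53
f 56 53 37
f 51 53 56
f 32 58 44
f 58 38 59
f 44 59 33
f 58 59 44
f 32 44 42
f 44 33 43
f 42 43 31
f 44 43 42
f 32 42 49
f 42 31 48
f 49 48 35
f 42 48 49
f 32 49 54
f 49 35 55
f 54 55 37
f 49 55 54
f 32 54 58
f 54 37 61
f 58 61 38
f 54 61 58
f 33 59 47
f 59 38 60
f 47 60 34
f 59 60 47
f 31 43 67
f 43 33 68
f 67 68 40
f 43 68 67
f 35 48 64
f 48 31 63
f 64 63 39
f 48 63 64
f 37 55 56
f 55 35 52
f 56 52 36
f 55 52 56
f 38 61 57
f 61 37 53
f 57 53 30
f 61 53 57



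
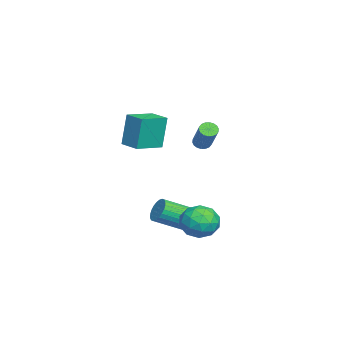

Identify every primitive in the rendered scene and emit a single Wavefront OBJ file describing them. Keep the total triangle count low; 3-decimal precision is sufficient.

v -3.226 0.557 0.502
v -2.818 0.323 0.198
v -1.386 0.849 1.713
v -1.794 1.083 2.018
v -2.819 0.558 0.118
v -1.387 1.085 1.633
v -2.901 0.794 0.113
v -1.469 1.32 1.628
v -3.047 0.982 0.185
v -1.615 1.509 1.701
v -3.228 1.086 0.321
v -1.797 1.613 1.836
v -3.409 1.086 0.492
v -1.978 1.612 2.007
v -3.554 0.98 0.665
v -2.122 1.507 2.181
v -3.634 0.791 0.807
v -2.202 1.317 2.322
v -3.633 0.555 0.887
v -2.201 1.082 2.402
v -3.551 0.32 0.892
v -2.119 0.846 2.407
v -3.405 0.131 0.819
v -1.973 0.658 2.335
v -3.223 0.027 0.684
v -1.792 0.554 2.199
v -3.042 0.028 0.513
v -1.611 0.554 2.028
v -2.898 0.133 0.339
v -1.466 0.66 1.855
v 1.444 1.764 -4.332
v 2.565 1.345 -4.392
v 1.095 0.615 -2.808
v 2.216 0.196 -2.868
v 2.018 1.329 -2.531
v 2.233 2.039 -3.472
v 1.427 -0.079 -3.728
v 1.642 0.631 -4.669
v 2.555 0.206 -4.018
v 2.92 1.076 -3.279
v 0.74 0.884 -3.921
v 1.105 1.754 -3.182
v 2.035 1.655 -4.495
v 1.625 0.305 -2.705
v 1.508 0.971 -2.506
v 2.167 0.724 -2.542
v 1.84 2.063 -3.955
v 2.499 1.817 -3.99
v 2.177 1.807 -2.897
v 1.161 0.143 -3.21
v 1.82 -0.103 -3.245
v 1.493 1.236 -4.658
v 2.152 0.989 -4.694
v 1.483 0.153 -4.303
v 2.688 0.739 -4.311
v 2.483 0.064 -3.416
v 2.019 -0.097 -3.921
v 2.146 0.32 -4.474
v 2.902 1.251 -3.876
v 2.698 0.575 -2.981
v 2.581 1.241 -2.783
v 2.707 1.659 -3.336
v 2.896 0.581 -3.657
v 0.962 1.385 -4.219
v 0.758 0.709 -3.324
v 0.953 0.301 -3.864
v 1.079 0.719 -4.417
v 1.177 1.896 -3.784
v 0.972 1.221 -2.889
v 1.514 1.64 -2.726
v 1.641 2.057 -3.279
v 0.764 1.379 -3.543
v 0.923 -1.983 1.859
v 0.675 -1.732 3.929
v 1.773 -1.053 1.848
v 1.525 -0.802 3.918
v 2.235 -3.178 2.162
v 1.987 -2.927 4.232
v 3.085 -2.248 2.151
v 2.837 -1.997 4.221
v -0.135 0.023 -4.24
v 0.28 0.494 -3.697
v 0.891 -1.013 -2.857
v 0.475 -1.483 -3.4
v -0.005 0.462 -3.547
v 0.605 -1.045 -2.708
v -0.311 0.363 -3.503
v 0.3 -1.144 -2.663
v -0.589 0.212 -3.571
v 0.022 -1.295 -2.731
v -0.798 0.033 -3.741
v -0.188 -1.474 -2.901
v -0.907 -0.148 -3.986
v -0.296 -1.655 -3.147
v -0.898 -0.303 -4.271
v -0.287 -1.81 -3.431
v -0.773 -0.408 -4.55
v -0.162 -1.915 -3.711
v -0.551 -0.447 -4.783
v 0.06 -1.954 -3.943
v -0.265 -0.415 -4.932
v 0.345 -1.922 -4.093
v 0.04 -0.316 -4.977
v 0.651 -1.823 -4.137
v 0.318 -0.165 -4.909
v 0.929 -1.672 -4.069
v 0.528 0.014 -4.739
v 1.138 -1.493 -3.899
v 0.636 0.195 -4.493
v 1.247 -1.312 -3.654
v 0.627 0.35 -4.209
v 1.238 -1.157 -3.369
v 0.502 0.455 -3.929
v 1.113 -1.052 -3.09
f 2 1 5
f 2 5 3
f 3 5 6
f 3 6 4
f 5 1 7
f 5 7 6
f 6 7 8
f 6 8 4
f 7 1 9
f 7 9 8
f 8 9 10
f 8 10 4
f 9 1 11
f 9 11 10
f 10 11 12
f 10 12 4
f 11 1 13
f 11 13 12
f 12 13 14
f 12 14 4
f 13 1 15
f 13 15 14
f 14 15 16
f 14 16 4
f 15 1 17
f 15 17 16
f 16 17 18
f 16 18 4
f 17 1 19
f 17 19 18
f 18 19 20
f 18 20 4
f 19 1 21
f 19 21 20
f 20 21 22
f 20 22 4
f 21 1 23
f 21 23 22
f 22 23 24
f 22 24 4
f 23 1 25
f 23 25 24
f 24 25 26
f 24 26 4
f 25 1 27
f 25 27 26
f 26 27 28
f 26 28 4
f 27 1 29
f 27 29 28
f 28 29 30
f 28 30 4
f 29 1 2
f 29 2 30
f 30 2 3
f 30 3 4
f 31 68 47
f 68 42 71
f 47 71 36
f 68 71 47
f 31 47 43
f 47 36 48
f 43 48 32
f 47 48 43
f 31 43 52
f 43 32 53
f 52 53 38
f 43 53 52
f 31 52 64
f 52 38 67
f 64 67 41
f 52 67 64
f 31 64 68
f 64 41 72
f 68 72 42
f 64 72 68
f 32 48 59
f 48 36 62
f 59 62 40
f 48 62 59
f 36 71 49
f 71 42 70
f 49 70 35
f 71 70 49
f 42 72 69
f 72 41 65
f 69 65 33
f 72 65 69
f 41 67 66
f 67 38 54
f 66 54 37
f 67 54 66
f 38 53 58
f 53 32 55
f 58 55 39
f 53 55 58
f 34 60 46
f 60 40 61
f 46 61 35
f 60 61 46
f 34 46 44
f 46 35 45
f 44 45 33
f 46 45 44
f 34 44 51
f 44 33 50
f 51 50 37
f 44 50 51
f 34 51 56
f 51 37 57
f 56 57 39
f 51 57 56
f 34 56 60
f 56 39 63
f 60 63 40
f 56 63 60
f 35 61 49
f 61 40 62
f 49 62 36
f 61 62 49
f 33 45 69
f 45 35 70
f 69 70 42
f 45 70 69
f 37 50 66
f 50 33 65
f 66 65 41
f 50 65 66
f 39 57 58
f 57 37 54
f 58 54 38
f 57 54 58
f 40 63 59
f 63 39 55
f 59 55 32
f 63 55 59
f 74 76 73
f 77 74 73
f 73 76 75
f 75 77 73
f 74 80 76
f 78 74 77
f 78 80 74
f 76 80 75
f 79 77 75
f 75 80 79
f 79 78 77
f 80 78 79
f 82 81 85
f 82 85 83
f 83 85 86
f 83 86 84
f 85 81 87
f 85 87 86
f 86 87 88
f 86 88 84
f 87 81 89
f 87 89 88
f 88 89 90
f 88 90 84
f 89 81 91
f 89 91 90
f 90 91 92
f 90 92 84
f 91 81 93
f 91 93 92
f 92 93 94
f 92 94 84
f 93 81 95
f 93 95 94
f 94 95 96
f 94 96 84
f 95 81 97
f 95 97 96
f 96 97 98
f 96 98 84
f 97 81 99
f 97 99 98
f 98 99 100
f 98 100 84
f 99 81 101
f 99 101 100
f 100 101 102
f 100 102 84
f 101 81 103
f 101 103 102
f 102 103 104
f 102 104 84
f 103 81 105
f 103 105 104
f 104 105 106
f 104 106 84
f 105 81 107
f 105 107 106
f 106 107 108
f 106 108 84
f 107 81 109
f 107 109 108
f 108 109 110
f 108 110 84
f 109 81 111
f 109 111 110
f 110 111 112
f 110 112 84
f 111 81 113
f 111 113 112
f 112 113 114
f 112 114 84
f 113 81 82
f 113 82 114
f 114 82 83
f 114 83 84



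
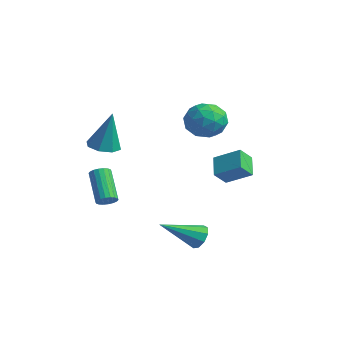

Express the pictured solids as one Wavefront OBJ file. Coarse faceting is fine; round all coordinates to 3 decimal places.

v -1.094 2.232 4.421
v -0.344 2.669 3.791
v -0.636 0.651 3.869
v 0.114 1.088 3.239
v 0.228 1.113 4.305
v -0.055 2.09 4.646
v -0.925 1.23 3.014
v -1.208 2.207 3.355
v -0.24 2.05 2.921
v 0.473 1.978 3.719
v -1.453 1.342 3.941
v -0.74 1.27 4.739
v -0.759 2.589 4.154
v -0.221 0.731 3.506
v -0.154 0.746 4.132
v 0.287 1.003 3.762
v -0.589 2.249 4.657
v -0.148 2.506 4.287
v 0.188 1.591 4.589
v -0.832 0.814 3.373
v -0.391 1.071 3.003
v -1.267 2.317 3.898
v -0.826 2.574 3.528
v -1.168 1.729 3.071
v -0.257 2.482 3.273
v 0.012 1.553 2.948
v -0.599 1.637 2.816
v -0.765 2.211 3.017
v 0.162 2.44 3.742
v 0.431 1.511 3.417
v 0.498 1.525 4.044
v 0.332 2.099 4.245
v 0.223 2.076 3.231
v -1.411 1.809 4.243
v -1.142 0.88 3.918
v -1.312 1.221 3.415
v -1.478 1.795 3.616
v -0.992 1.767 4.712
v -0.723 0.838 4.387
v -0.215 1.109 4.643
v -0.381 1.683 4.844
v -1.203 1.244 4.429
v 2.186 -0.288 -2.095
v 2.76 -0.228 -1.717
v 1.734 -2.072 -1.125
v 2.399 -0.017 -1.498
v 1.938 0.067 -1.558
v 1.594 -0.016 -1.87
v 1.526 -0.225 -2.287
v 1.767 -0.465 -2.614
v 2.204 -0.622 -2.699
v 2.632 -0.622 -2.501
v 2.852 -0.467 -2.114
v -2.973 -2.067 -1.267
v -2.666 -1.677 -1.082
v -3.92 -1.342 0.292
v -4.227 -1.733 0.107
v -2.806 -1.566 -1.237
v -4.059 -1.231 0.137
v -2.978 -1.554 -1.397
v -4.232 -1.219 -0.023
v -3.15 -1.644 -1.532
v -4.404 -1.309 -0.157
v -3.286 -1.817 -1.614
v -4.54 -1.482 -0.24
v -3.361 -2.041 -1.627
v -4.615 -1.706 -0.253
v -3.359 -2.27 -1.57
v -4.612 -1.935 -0.195
v -3.28 -2.458 -1.452
v -4.534 -2.123 -0.078
v -3.141 -2.569 -1.297
v -4.394 -2.234 0.077
v -2.968 -2.581 -1.137
v -4.222 -2.246 0.237
v -2.796 -2.491 -1.003
v -4.05 -2.156 0.372
v -2.66 -2.318 -0.92
v -3.914 -1.983 0.454
v -2.585 -2.094 -0.907
v -3.839 -1.759 0.467
v -2.588 -1.865 -0.965
v -3.841 -1.53 0.41
v -3.019 -2.179 2.206
v -2.445 -2.761 2.14
v -2.561 -1.961 4.274
v -2.218 -2.186 2.029
v -2.461 -1.608 2.022
v -3.03 -1.364 2.122
v -3.593 -1.598 2.271
v -3.82 -2.172 2.382
v -3.577 -2.751 2.39
v -3.008 -2.995 2.289
v 0.197 1.677 0.66
v -0.648 2.18 1.383
v 0.066 2.405 0.002
v -0.778 2.908 0.725
v 1.218 2.452 1.315
v 0.374 2.955 2.038
v 1.088 3.18 0.657
v 0.243 3.683 1.38
f 1 38 17
f 38 12 41
f 17 41 6
f 38 41 17
f 1 17 13
f 17 6 18
f 13 18 2
f 17 18 13
f 1 13 22
f 13 2 23
f 22 23 8
f 13 23 22
f 1 22 34
f 22 8 37
f 34 37 11
f 22 37 34
f 1 34 38
f 34 11 42
f 38 42 12
f 34 42 38
f 2 18 29
f 18 6 32
f 29 32 10
f 18 32 29
f 6 41 19
f 41 12 40
f 19 40 5
f 41 40 19
f 12 42 39
f 42 11 35
f 39 35 3
f 42 35 39
f 11 37 36
f 37 8 24
f 36 24 7
f 37 24 36
f 8 23 28
f 23 2 25
f 28 25 9
f 23 25 28
f 4 30 16
f 30 10 31
f 16 31 5
f 30 31 16
f 4 16 14
f 16 5 15
f 14 15 3
f 16 15 14
f 4 14 21
f 14 3 20
f 21 20 7
f 14 20 21
f 4 21 26
f 21 7 27
f 26 27 9
f 21 27 26
f 4 26 30
f 26 9 33
f 30 33 10
f 26 33 30
f 5 31 19
f 31 10 32
f 19 32 6
f 31 32 19
f 3 15 39
f 15 5 40
f 39 40 12
f 15 40 39
f 7 20 36
f 20 3 35
f 36 35 11
f 20 35 36
f 9 27 28
f 27 7 24
f 28 24 8
f 27 24 28
f 10 33 29
f 33 9 25
f 29 25 2
f 33 25 29
f 44 43 46
f 44 46 45
f 46 43 47
f 46 47 45
f 47 43 48
f 47 48 45
f 48 43 49
f 48 49 45
f 49 43 50
f 49 50 45
f 50 43 51
f 50 51 45
f 51 43 52
f 51 52 45
f 52 43 53
f 52 53 45
f 53 43 44
f 53 44 45
f 55 54 58
f 55 58 56
f 56 58 59
f 56 59 57
f 58 54 60
f 58 60 59
f 59 60 61
f 59 61 57
f 60 54 62
f 60 62 61
f 61 62 63
f 61 63 57
f 62 54 64
f 62 64 63
f 63 64 65
f 63 65 57
f 64 54 66
f 64 66 65
f 65 66 67
f 65 67 57
f 66 54 68
f 66 68 67
f 67 68 69
f 67 69 57
f 68 54 70
f 68 70 69
f 69 70 71
f 69 71 57
f 70 54 72
f 70 72 71
f 71 72 73
f 71 73 57
f 72 54 74
f 72 74 73
f 73 74 75
f 73 75 57
f 74 54 76
f 74 76 75
f 75 76 77
f 75 77 57
f 76 54 78
f 76 78 77
f 77 78 79
f 77 79 57
f 78 54 80
f 78 80 79
f 79 80 81
f 79 81 57
f 80 54 82
f 80 82 81
f 81 82 83
f 81 83 57
f 82 54 55
f 82 55 83
f 83 55 56
f 83 56 57
f 85 84 87
f 85 87 86
f 87 84 88
f 87 88 86
f 88 84 89
f 88 89 86
f 89 84 90
f 89 90 86
f 90 84 91
f 90 91 86
f 91 84 92
f 91 92 86
f 92 84 93
f 92 93 86
f 93 84 85
f 93 85 86
f 95 97 94
f 98 95 94
f 94 97 96
f 96 98 94
f 95 101 97
f 99 95 98
f 99 101 95
f 97 101 96
f 100 98 96
f 96 101 100
f 100 99 98
f 101 99 100



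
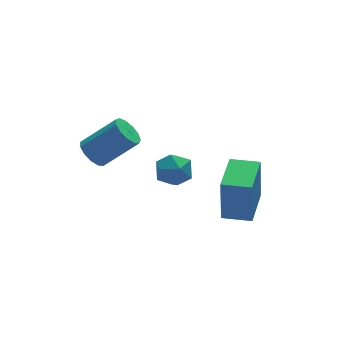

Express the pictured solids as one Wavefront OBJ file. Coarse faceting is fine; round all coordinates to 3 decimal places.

v 3.504 -2.285 -3.356
v 3.485 -2.218 -1.388
v 2.526 -1.575 -3.39
v 2.507 -1.507 -1.421
v 4.633 -0.733 -3.399
v 4.614 -0.665 -1.43
v 3.655 -0.022 -3.432
v 3.636 0.045 -1.464
v 0.921 -0.18 -1.095
v 1.6 -0.629 -0.929
v 0.22 -0.911 -0.211
v 0.899 -1.36 -0.045
v 0.859 -0.564 0.191
v 1.292 -0.113 -0.355
v 0.528 -1.427 -0.785
v 0.961 -0.976 -1.331
v 1.357 -1.4 -0.737
v 1.561 -0.866 -0.134
v 0.259 -0.674 -1.006
v 0.463 -0.14 -0.403
v -1.308 1.939 -0.877
v -0.877 1.734 -1.416
v 0.44 1.315 -0.201
v 0.008 1.521 0.337
v -0.806 2.129 -1.357
v 0.511 1.71 -0.142
v -0.894 2.464 -1.145
v 0.423 2.045 0.069
v -1.114 2.632 -0.849
v 0.203 2.213 0.366
v -1.396 2.581 -0.562
v -0.079 2.162 0.653
v -1.65 2.325 -0.374
v -0.333 1.906 0.84
v -1.795 1.948 -0.347
v -0.478 1.529 0.868
v -1.786 1.567 -0.488
v -0.469 1.148 0.727
v -1.625 1.305 -0.753
v -0.309 0.886 0.462
v -1.364 1.244 -1.057
v -0.047 0.825 0.158
v -1.085 1.404 -1.304
v 0.232 0.985 -0.089
f 2 4 1
f 5 2 1
f 1 4 3
f 3 5 1
f 2 8 4
f 6 2 5
f 6 8 2
f 4 8 3
f 7 5 3
f 3 8 7
f 7 6 5
f 8 6 7
f 9 20 14
f 9 14 10
f 9 10 16
f 9 16 19
f 9 19 20
f 10 14 18
f 14 20 13
f 20 19 11
f 19 16 15
f 16 10 17
f 12 18 13
f 12 13 11
f 12 11 15
f 12 15 17
f 12 17 18
f 13 18 14
f 11 13 20
f 15 11 19
f 17 15 16
f 18 17 10
f 22 21 25
f 22 25 23
f 23 25 26
f 23 26 24
f 25 21 27
f 25 27 26
f 26 27 28
f 26 28 24
f 27 21 29
f 27 29 28
f 28 29 30
f 28 30 24
f 29 21 31
f 29 31 30
f 30 31 32
f 30 32 24
f 31 21 33
f 31 33 32
f 32 33 34
f 32 34 24
f 33 21 35
f 33 35 34
f 34 35 36
f 34 36 24
f 35 21 37
f 35 37 36
f 36 37 38
f 36 38 24
f 37 21 39
f 37 39 38
f 38 39 40
f 38 40 24
f 39 21 41
f 39 41 40
f 40 41 42
f 40 42 24
f 41 21 43
f 41 43 42
f 42 43 44
f 42 44 24
f 43 21 22
f 43 22 44
f 44 22 23
f 44 23 24



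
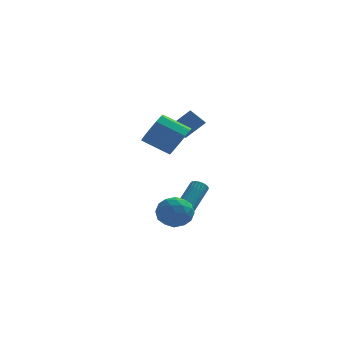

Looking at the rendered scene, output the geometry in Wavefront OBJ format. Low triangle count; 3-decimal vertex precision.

v 0 2.368 -3.472
v 0.275 2.539 -3.879
v 1.034 3.903 -2.796
v 0.76 3.732 -2.388
v 0.104 2.648 -3.897
v 0.864 4.012 -2.814
v -0.081 2.715 -3.851
v 0.678 4.078 -2.767
v -0.255 2.729 -3.746
v 0.505 4.092 -2.663
v -0.39 2.688 -3.6
v 0.37 4.051 -2.517
v -0.465 2.598 -3.435
v 0.295 3.961 -2.351
v -0.469 2.473 -3.275
v 0.29 3.837 -2.191
v -0.402 2.333 -3.145
v 0.357 3.696 -2.061
v -0.274 2.197 -3.064
v 0.485 3.561 -1.981
v -0.104 2.088 -3.046
v 0.656 3.452 -1.963
v 0.082 2.022 -3.093
v 0.841 3.385 -2.009
v 0.255 2.008 -3.197
v 1.015 3.371 -2.114
v 0.39 2.049 -3.343
v 1.15 3.412 -2.26
v 0.465 2.139 -3.509
v 1.225 3.502 -2.425
v 0.47 2.263 -3.669
v 1.229 3.627 -2.585
v 0.403 2.404 -3.799
v 1.162 3.767 -2.715
v -0.257 -1.579 2.609
v 0.2 -1.807 3.457
v -1.206 -1.488 4.3
v -1.663 -1.261 3.451
v 0.275 -1.208 3.356
v -1.131 -0.889 4.199
v 0.147 -0.751 2.97
v -1.259 -0.432 3.813
v -0.135 -0.61 2.446
v -1.541 -0.292 3.289
v -0.464 -0.84 1.984
v -1.87 -0.521 2.827
v -0.714 -1.352 1.76
v -2.12 -1.033 2.603
v -0.789 -1.951 1.861
v -2.195 -1.632 2.704
v -0.661 -2.408 2.247
v -2.067 -2.089 3.09
v -0.379 -2.548 2.771
v -1.785 -2.23 3.614
v -0.05 -2.319 3.233
v -1.456 -2 4.076
v -0.799 2.386 2.384
v 0.24 2.641 3.364
v -0.774 3.172 2.153
v 0.264 3.427 3.133
v -0.004 2.133 1.607
v 1.034 2.388 2.587
v 0.02 2.919 1.376
v 1.059 3.174 2.356
v -1.142 1.801 -3.467
v -0.085 1.873 -3.541
v -0.995 0.167 -2.959
v 0.062 0.239 -3.033
v -0.455 0.773 -2.274
v -0.545 1.783 -2.589
v -0.535 0.257 -3.911
v -0.625 1.267 -4.226
v 0.29 0.919 -3.816
v 0.34 1.238 -2.804
v -1.42 0.802 -3.696
v -1.37 1.121 -2.684
v -0.626 1.981 -3.549
v -0.454 0.059 -2.951
v -0.757 0.373 -2.505
v -0.136 0.415 -2.549
v -0.897 1.928 -2.989
v -0.276 1.97 -3.032
v -0.493 1.323 -2.288
v -0.804 0.07 -3.468
v -0.183 0.112 -3.511
v -0.944 1.625 -3.951
v -0.323 1.667 -3.995
v -0.587 0.717 -4.212
v 0.215 1.462 -3.754
v 0.302 0.501 -3.455
v -0.049 0.512 -3.971
v -0.102 1.106 -4.156
v 0.245 1.65 -3.159
v 0.331 0.689 -2.86
v 0.027 1.003 -2.415
v -0.026 1.597 -2.599
v 0.465 1.088 -3.321
v -1.411 1.351 -3.64
v -1.325 0.39 -3.341
v -1.054 0.443 -3.901
v -1.107 1.037 -4.085
v -1.382 1.539 -3.045
v -1.295 0.578 -2.746
v -0.978 0.934 -2.344
v -1.031 1.528 -2.529
v -1.545 0.952 -3.179
f 2 1 5
f 2 5 3
f 3 5 6
f 3 6 4
f 5 1 7
f 5 7 6
f 6 7 8
f 6 8 4
f 7 1 9
f 7 9 8
f 8 9 10
f 8 10 4
f 9 1 11
f 9 11 10
f 10 11 12
f 10 12 4
f 11 1 13
f 11 13 12
f 12 13 14
f 12 14 4
f 13 1 15
f 13 15 14
f 14 15 16
f 14 16 4
f 15 1 17
f 15 17 16
f 16 17 18
f 16 18 4
f 17 1 19
f 17 19 18
f 18 19 20
f 18 20 4
f 19 1 21
f 19 21 20
f 20 21 22
f 20 22 4
f 21 1 23
f 21 23 22
f 22 23 24
f 22 24 4
f 23 1 25
f 23 25 24
f 24 25 26
f 24 26 4
f 25 1 27
f 25 27 26
f 26 27 28
f 26 28 4
f 27 1 29
f 27 29 28
f 28 29 30
f 28 30 4
f 29 1 31
f 29 31 30
f 30 31 32
f 30 32 4
f 31 1 33
f 31 33 32
f 32 33 34
f 32 34 4
f 33 1 2
f 33 2 34
f 34 2 3
f 34 3 4
f 36 35 39
f 36 39 37
f 37 39 40
f 37 40 38
f 39 35 41
f 39 41 40
f 40 41 42
f 40 42 38
f 41 35 43
f 41 43 42
f 42 43 44
f 42 44 38
f 43 35 45
f 43 45 44
f 44 45 46
f 44 46 38
f 45 35 47
f 45 47 46
f 46 47 48
f 46 48 38
f 47 35 49
f 47 49 48
f 48 49 50
f 48 50 38
f 49 35 51
f 49 51 50
f 50 51 52
f 50 52 38
f 51 35 53
f 51 53 52
f 52 53 54
f 52 54 38
f 53 35 55
f 53 55 54
f 54 55 56
f 54 56 38
f 55 35 36
f 55 36 56
f 56 36 37
f 56 37 38
f 58 60 57
f 61 58 57
f 57 60 59
f 59 61 57
f 58 64 60
f 62 58 61
f 62 64 58
f 60 64 59
f 63 61 59
f 59 64 63
f 63 62 61
f 64 62 63
f 65 102 81
f 102 76 105
f 81 105 70
f 102 105 81
f 65 81 77
f 81 70 82
f 77 82 66
f 81 82 77
f 65 77 86
f 77 66 87
f 86 87 72
f 77 87 86
f 65 86 98
f 86 72 101
f 98 101 75
f 86 101 98
f 65 98 102
f 98 75 106
f 102 106 76
f 98 106 102
f 66 82 93
f 82 70 96
f 93 96 74
f 82 96 93
f 70 105 83
f 105 76 104
f 83 104 69
f 105 104 83
f 76 106 103
f 106 75 99
f 103 99 67
f 106 99 103
f 75 101 100
f 101 72 88
f 100 88 71
f 101 88 100
f 72 87 92
f 87 66 89
f 92 89 73
f 87 89 92
f 68 94 80
f 94 74 95
f 80 95 69
f 94 95 80
f 68 80 78
f 80 69 79
f 78 79 67
f 80 79 78
f 68 78 85
f 78 67 84
f 85 84 71
f 78 84 85
f 68 85 90
f 85 71 91
f 90 91 73
f 85 91 90
f 68 90 94
f 90 73 97
f 94 97 74
f 90 97 94
f 69 95 83
f 95 74 96
f 83 96 70
f 95 96 83
f 67 79 103
f 79 69 104
f 103 104 76
f 79 104 103
f 71 84 100
f 84 67 99
f 100 99 75
f 84 99 100
f 73 91 92
f 91 71 88
f 92 88 72
f 91 88 92
f 74 97 93
f 97 73 89
f 93 89 66
f 97 89 93



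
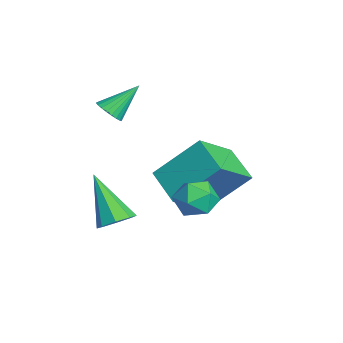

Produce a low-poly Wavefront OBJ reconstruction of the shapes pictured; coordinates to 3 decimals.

v -3.216 -0.499 -4.759
v -2.225 -1.769 -3.608
v -3.012 1.037 -3.239
v -2.022 -0.234 -2.088
v -1.898 -0.046 -5.392
v -0.908 -1.317 -4.241
v -1.695 1.489 -3.872
v -0.704 0.219 -2.721
v -2.991 -3.086 -0.987
v -2.691 -2.715 -1.3
v -3.229 -2.034 0.027
v -2.896 -2.684 -1.381
v -3.116 -2.714 -1.401
v -3.316 -2.801 -1.359
v -3.467 -2.931 -1.259
v -3.545 -3.085 -1.119
v -3.539 -3.238 -0.958
v -3.449 -3.369 -0.802
v -3.29 -3.456 -0.674
v -3.085 -3.487 -0.593
v -2.865 -3.457 -0.573
v -2.665 -3.37 -0.615
v -2.514 -3.24 -0.715
v -2.436 -3.087 -0.855
v -2.442 -2.933 -1.016
v -2.532 -2.803 -1.172
v -0.564 -3.214 -4.787
v -0.153 -3.757 -4.674
v -1.756 -3.786 -3.193
v -0 -3.329 -4.406
v -0.177 -2.833 -4.361
v -0.581 -2.561 -4.565
v -0.975 -2.672 -4.899
v -1.128 -3.1 -5.167
v -0.951 -3.595 -5.212
v -0.547 -3.868 -5.008
v 0.476 -0.43 -2.531
v 1.29 -0.507 -2.601
v 0.31 -1.253 -3.559
v 1.124 -1.33 -3.629
v 0.736 -1.651 -2.982
v 0.838 -1.143 -2.347
v 0.762 -0.617 -3.813
v 0.864 -0.109 -3.178
v 1.466 -0.622 -3.393
v 1.45 -1.262 -2.879
v 0.15 -0.498 -3.281
v 0.134 -1.138 -2.767
f 2 4 1
f 5 2 1
f 1 4 3
f 3 5 1
f 2 8 4
f 6 2 5
f 6 8 2
f 4 8 3
f 7 5 3
f 3 8 7
f 7 6 5
f 8 6 7
f 10 9 12
f 10 12 11
f 12 9 13
f 12 13 11
f 13 9 14
f 13 14 11
f 14 9 15
f 14 15 11
f 15 9 16
f 15 16 11
f 16 9 17
f 16 17 11
f 17 9 18
f 17 18 11
f 18 9 19
f 18 19 11
f 19 9 20
f 19 20 11
f 20 9 21
f 20 21 11
f 21 9 22
f 21 22 11
f 22 9 23
f 22 23 11
f 23 9 24
f 23 24 11
f 24 9 25
f 24 25 11
f 25 9 26
f 25 26 11
f 26 9 10
f 26 10 11
f 28 27 30
f 28 30 29
f 30 27 31
f 30 31 29
f 31 27 32
f 31 32 29
f 32 27 33
f 32 33 29
f 33 27 34
f 33 34 29
f 34 27 35
f 34 35 29
f 35 27 36
f 35 36 29
f 36 27 28
f 36 28 29
f 37 48 42
f 37 42 38
f 37 38 44
f 37 44 47
f 37 47 48
f 38 42 46
f 42 48 41
f 48 47 39
f 47 44 43
f 44 38 45
f 40 46 41
f 40 41 39
f 40 39 43
f 40 43 45
f 40 45 46
f 41 46 42
f 39 41 48
f 43 39 47
f 45 43 44
f 46 45 38



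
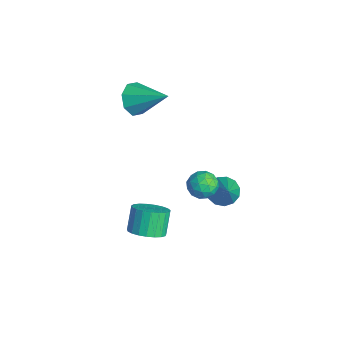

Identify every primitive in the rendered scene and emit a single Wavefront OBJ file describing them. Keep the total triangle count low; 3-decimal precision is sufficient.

v -0.501 4.152 -2.534
v 0.065 3.992 -3.076
v 0.921 3.808 -0.946
v 0.086 4.435 -2.998
v -0.08 4.789 -2.773
v -0.379 4.94 -2.472
v -0.718 4.842 -2.191
v -0.987 4.524 -2.019
v -1.102 4.088 -2.01
v -1.026 3.673 -2.168
v -0.784 3.41 -2.442
v -0.452 3.382 -2.746
v -0.135 3.599 -2.982
v 0.524 3.138 -0.21
v 1.102 3.211 0.305
v 0.678 1.889 -0.205
v 1.256 1.962 0.31
v 0.524 2.115 0.523
v 0.428 2.887 0.52
v 1.352 2.213 -0.42
v 1.256 2.985 -0.423
v 1.614 2.64 0.176
v 1.102 2.579 0.758
v 0.678 2.521 -0.658
v 0.166 2.46 -0.076
v 0.799 3.284 0.047
v 0.981 1.816 0.053
v 0.55 1.905 0.178
v 0.89 1.948 0.481
v 0.403 3.094 0.173
v 0.743 3.137 0.476
v 0.403 2.492 0.604
v 1.037 1.963 -0.376
v 1.377 2.006 -0.073
v 0.89 3.152 -0.381
v 1.23 3.195 -0.078
v 1.377 2.608 -0.504
v 1.44 2.991 0.274
v 1.531 2.257 0.277
v 1.587 2.405 -0.153
v 1.531 2.859 -0.154
v 1.139 2.956 0.616
v 1.23 2.221 0.619
v 0.799 2.311 0.744
v 0.743 2.765 0.743
v 1.44 2.62 0.54
v 0.55 2.879 -0.519
v 0.641 2.144 -0.516
v 1.037 2.335 -0.643
v 0.981 2.789 -0.644
v 0.249 2.843 -0.177
v 0.34 2.109 -0.174
v 0.249 2.241 0.254
v 0.193 2.695 0.253
v 0.34 2.48 -0.44
v -2.99 0.773 3.472
v -2.436 0.047 3.585
v -1.71 1.907 4.468
v -2.294 0.406 2.995
v -2.561 0.979 2.685
v -3.079 1.431 2.836
v -3.545 1.498 3.359
v -3.686 1.14 3.948
v -3.42 0.567 4.259
v -2.902 0.114 4.108
v 2.595 -0.758 -0.492
v 3.355 -0.663 -0.08
v 2.745 -0.226 0.945
v 1.985 -0.322 0.532
v 3.316 -0.341 -0.24
v 2.705 0.096 0.784
v 3.152 -0.092 -0.445
v 2.541 0.345 0.58
v 2.892 0.043 -0.657
v 2.281 0.48 0.367
v 2.581 0.038 -0.841
v 1.97 0.475 0.183
v 2.272 -0.104 -0.965
v 1.661 0.333 0.06
v 2.019 -0.359 -1.007
v 1.408 0.078 0.018
v 1.865 -0.683 -0.959
v 1.255 -0.246 0.065
v 1.838 -1.021 -0.832
v 1.228 -0.584 0.192
v 1.942 -1.313 -0.645
v 1.332 -0.876 0.379
v 2.159 -1.509 -0.432
v 1.548 -1.072 0.592
v 2.451 -1.575 -0.229
v 1.841 -1.138 0.795
v 2.769 -1.501 -0.072
v 2.158 -1.064 0.952
v 3.056 -1.297 0.012
v 2.445 -0.861 1.037
v 3.263 -1.001 0.01
v 2.653 -0.564 1.034
f 2 1 4
f 2 4 3
f 4 1 5
f 4 5 3
f 5 1 6
f 5 6 3
f 6 1 7
f 6 7 3
f 7 1 8
f 7 8 3
f 8 1 9
f 8 9 3
f 9 1 10
f 9 10 3
f 10 1 11
f 10 11 3
f 11 1 12
f 11 12 3
f 12 1 13
f 12 13 3
f 13 1 2
f 13 2 3
f 14 51 30
f 51 25 54
f 30 54 19
f 51 54 30
f 14 30 26
f 30 19 31
f 26 31 15
f 30 31 26
f 14 26 35
f 26 15 36
f 35 36 21
f 26 36 35
f 14 35 47
f 35 21 50
f 47 50 24
f 35 50 47
f 14 47 51
f 47 24 55
f 51 55 25
f 47 55 51
f 15 31 42
f 31 19 45
f 42 45 23
f 31 45 42
f 19 54 32
f 54 25 53
f 32 53 18
f 54 53 32
f 25 55 52
f 55 24 48
f 52 48 16
f 55 48 52
f 24 50 49
f 50 21 37
f 49 37 20
f 50 37 49
f 21 36 41
f 36 15 38
f 41 38 22
f 36 38 41
f 17 43 29
f 43 23 44
f 29 44 18
f 43 44 29
f 17 29 27
f 29 18 28
f 27 28 16
f 29 28 27
f 17 27 34
f 27 16 33
f 34 33 20
f 27 33 34
f 17 34 39
f 34 20 40
f 39 40 22
f 34 40 39
f 17 39 43
f 39 22 46
f 43 46 23
f 39 46 43
f 18 44 32
f 44 23 45
f 32 45 19
f 44 45 32
f 16 28 52
f 28 18 53
f 52 53 25
f 28 53 52
f 20 33 49
f 33 16 48
f 49 48 24
f 33 48 49
f 22 40 41
f 40 20 37
f 41 37 21
f 40 37 41
f 23 46 42
f 46 22 38
f 42 38 15
f 46 38 42
f 57 56 59
f 57 59 58
f 59 56 60
f 59 60 58
f 60 56 61
f 60 61 58
f 61 56 62
f 61 62 58
f 62 56 63
f 62 63 58
f 63 56 64
f 63 64 58
f 64 56 65
f 64 65 58
f 65 56 57
f 65 57 58
f 67 66 70
f 67 70 68
f 68 70 71
f 68 71 69
f 70 66 72
f 70 72 71
f 71 72 73
f 71 73 69
f 72 66 74
f 72 74 73
f 73 74 75
f 73 75 69
f 74 66 76
f 74 76 75
f 75 76 77
f 75 77 69
f 76 66 78
f 76 78 77
f 77 78 79
f 77 79 69
f 78 66 80
f 78 80 79
f 79 80 81
f 79 81 69
f 80 66 82
f 80 82 81
f 81 82 83
f 81 83 69
f 82 66 84
f 82 84 83
f 83 84 85
f 83 85 69
f 84 66 86
f 84 86 85
f 85 86 87
f 85 87 69
f 86 66 88
f 86 88 87
f 87 88 89
f 87 89 69
f 88 66 90
f 88 90 89
f 89 90 91
f 89 91 69
f 90 66 92
f 90 92 91
f 91 92 93
f 91 93 69
f 92 66 94
f 92 94 93
f 93 94 95
f 93 95 69
f 94 66 96
f 94 96 95
f 95 96 97
f 95 97 69
f 96 66 67
f 96 67 97
f 97 67 68
f 97 68 69



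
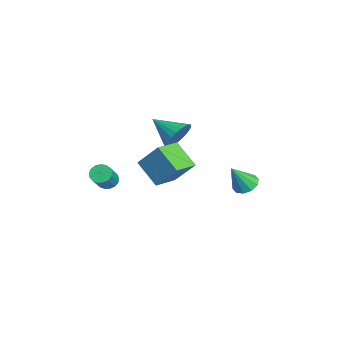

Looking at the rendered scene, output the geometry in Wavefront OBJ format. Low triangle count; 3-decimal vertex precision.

v 0.213 -2.412 3.015
v 0.847 -1.387 4.483
v -0.887 -1.21 2.65
v -0.254 -0.185 4.119
v 1.474 -1.595 1.901
v 2.107 -0.57 3.37
v 0.373 -0.393 1.537
v 1.007 0.632 3.005
v -1.081 3.824 -0.127
v -0.518 4.385 0.074
v -0.739 2.916 1.447
v -0.964 4.538 0.259
v -1.455 4.418 0.297
v -1.803 4.072 0.172
v -1.875 3.631 -0.067
v -1.644 3.264 -0.329
v -1.198 3.111 -0.514
v -0.707 3.23 -0.551
v -0.359 3.577 -0.427
v -0.286 4.018 -0.188
v -3.031 0.341 2.919
v -2.48 0.419 3.856
v -4.249 -0.941 3.741
v -2.77 0.726 3.905
v -3.1 0.974 3.803
v -3.42 1.126 3.567
v -3.68 1.159 3.233
v -3.841 1.067 2.85
v -3.88 0.864 2.478
v -3.788 0.582 2.173
v -3.582 0.263 1.982
v -3.292 -0.044 1.933
v -2.962 -0.292 2.034
v -2.642 -0.444 2.27
v -2.382 -0.477 2.605
v -2.221 -0.385 2.988
v -2.183 -0.182 3.36
v -2.274 0.1 3.665
v -3.893 -3.585 -0.813
v -3.462 -3.811 -1.274
v -2.416 -4.32 -0.048
v -2.847 -4.095 0.413
v -3.371 -3.507 -1.226
v -2.325 -4.016 0
v -3.399 -3.221 -1.083
v -2.353 -3.731 0.143
v -3.541 -3.019 -0.878
v -2.495 -3.528 0.348
v -3.763 -2.947 -0.659
v -2.717 -3.456 0.567
v -4.015 -3.02 -0.474
v -2.969 -3.529 0.752
v -4.239 -3.224 -0.368
v -3.193 -3.733 0.858
v -4.384 -3.51 -0.363
v -3.338 -4.019 0.863
v -4.416 -3.813 -0.461
v -3.37 -4.322 0.765
v -4.328 -4.065 -0.64
v -3.282 -4.574 0.586
v -4.141 -4.206 -0.859
v -3.095 -4.715 0.367
v -3.897 -4.205 -1.067
v -2.851 -4.715 0.159
v -3.652 -4.063 -1.217
v -2.606 -4.572 0.009
f 2 4 1
f 5 2 1
f 1 4 3
f 3 5 1
f 2 8 4
f 6 2 5
f 6 8 2
f 4 8 3
f 7 5 3
f 3 8 7
f 7 6 5
f 8 6 7
f 10 9 12
f 10 12 11
f 12 9 13
f 12 13 11
f 13 9 14
f 13 14 11
f 14 9 15
f 14 15 11
f 15 9 16
f 15 16 11
f 16 9 17
f 16 17 11
f 17 9 18
f 17 18 11
f 18 9 19
f 18 19 11
f 19 9 20
f 19 20 11
f 20 9 10
f 20 10 11
f 22 21 24
f 22 24 23
f 24 21 25
f 24 25 23
f 25 21 26
f 25 26 23
f 26 21 27
f 26 27 23
f 27 21 28
f 27 28 23
f 28 21 29
f 28 29 23
f 29 21 30
f 29 30 23
f 30 21 31
f 30 31 23
f 31 21 32
f 31 32 23
f 32 21 33
f 32 33 23
f 33 21 34
f 33 34 23
f 34 21 35
f 34 35 23
f 35 21 36
f 35 36 23
f 36 21 37
f 36 37 23
f 37 21 38
f 37 38 23
f 38 21 22
f 38 22 23
f 40 39 43
f 40 43 41
f 41 43 44
f 41 44 42
f 43 39 45
f 43 45 44
f 44 45 46
f 44 46 42
f 45 39 47
f 45 47 46
f 46 47 48
f 46 48 42
f 47 39 49
f 47 49 48
f 48 49 50
f 48 50 42
f 49 39 51
f 49 51 50
f 50 51 52
f 50 52 42
f 51 39 53
f 51 53 52
f 52 53 54
f 52 54 42
f 53 39 55
f 53 55 54
f 54 55 56
f 54 56 42
f 55 39 57
f 55 57 56
f 56 57 58
f 56 58 42
f 57 39 59
f 57 59 58
f 58 59 60
f 58 60 42
f 59 39 61
f 59 61 60
f 60 61 62
f 60 62 42
f 61 39 63
f 61 63 62
f 62 63 64
f 62 64 42
f 63 39 65
f 63 65 64
f 64 65 66
f 64 66 42
f 65 39 40
f 65 40 66
f 66 40 41
f 66 41 42



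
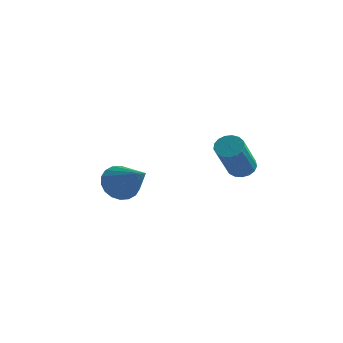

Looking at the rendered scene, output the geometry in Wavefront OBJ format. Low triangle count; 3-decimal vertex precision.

v -4.138 1.016 -0.329
v -3.584 1.238 -0.976
v -2.602 0.324 0.749
v -3.594 1.561 -0.755
v -3.711 1.776 -0.449
v -3.913 1.841 -0.12
v -4.16 1.742 0.168
v -4.402 1.499 0.358
v -4.592 1.161 0.411
v -4.692 0.794 0.318
v -4.682 0.471 0.097
v -4.565 0.256 -0.208
v -4.363 0.191 -0.538
v -4.117 0.29 -0.826
v -3.874 0.532 -1.015
v -3.685 0.871 -1.069
v 0.908 1.442 1.408
v 1.36 1.188 1.126
v 1.543 -0.217 2.69
v 1.092 0.038 2.972
v 1.483 1.384 1.288
v 1.666 -0.021 2.852
v 1.475 1.593 1.477
v 1.658 0.188 3.041
v 1.337 1.768 1.651
v 1.52 0.363 3.214
v 1.1 1.868 1.768
v 1.284 0.464 3.332
v 0.82 1.871 1.804
v 1.003 0.466 3.367
v 0.56 1.776 1.748
v 0.743 0.371 3.312
v 0.38 1.604 1.615
v 0.563 0.199 3.179
v 0.321 1.395 1.435
v 0.504 -0.01 2.998
v 0.396 1.197 1.248
v 0.579 -0.208 2.811
v 0.589 1.055 1.098
v 0.772 -0.349 2.661
v 0.855 1.002 1.019
v 1.038 -0.403 2.583
v 1.133 1.05 1.029
v 1.316 -0.355 2.593
f 2 1 4
f 2 4 3
f 4 1 5
f 4 5 3
f 5 1 6
f 5 6 3
f 6 1 7
f 6 7 3
f 7 1 8
f 7 8 3
f 8 1 9
f 8 9 3
f 9 1 10
f 9 10 3
f 10 1 11
f 10 11 3
f 11 1 12
f 11 12 3
f 12 1 13
f 12 13 3
f 13 1 14
f 13 14 3
f 14 1 15
f 14 15 3
f 15 1 16
f 15 16 3
f 16 1 2
f 16 2 3
f 18 17 21
f 18 21 19
f 19 21 22
f 19 22 20
f 21 17 23
f 21 23 22
f 22 23 24
f 22 24 20
f 23 17 25
f 23 25 24
f 24 25 26
f 24 26 20
f 25 17 27
f 25 27 26
f 26 27 28
f 26 28 20
f 27 17 29
f 27 29 28
f 28 29 30
f 28 30 20
f 29 17 31
f 29 31 30
f 30 31 32
f 30 32 20
f 31 17 33
f 31 33 32
f 32 33 34
f 32 34 20
f 33 17 35
f 33 35 34
f 34 35 36
f 34 36 20
f 35 17 37
f 35 37 36
f 36 37 38
f 36 38 20
f 37 17 39
f 37 39 38
f 38 39 40
f 38 40 20
f 39 17 41
f 39 41 40
f 40 41 42
f 40 42 20
f 41 17 43
f 41 43 42
f 42 43 44
f 42 44 20
f 43 17 18
f 43 18 44
f 44 18 19
f 44 19 20

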